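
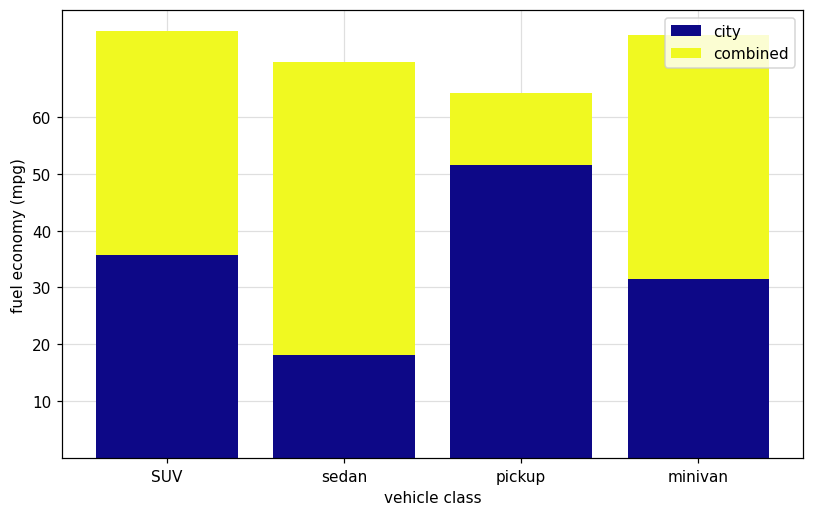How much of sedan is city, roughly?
city top ≈ 20, bottom ≈ 0; segment ≈ 20.

≈ 20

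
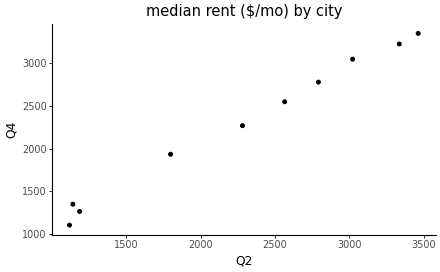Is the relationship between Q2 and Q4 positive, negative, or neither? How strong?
positive, strong

Points are positively correlated; strong (|r| ≈ 1.0).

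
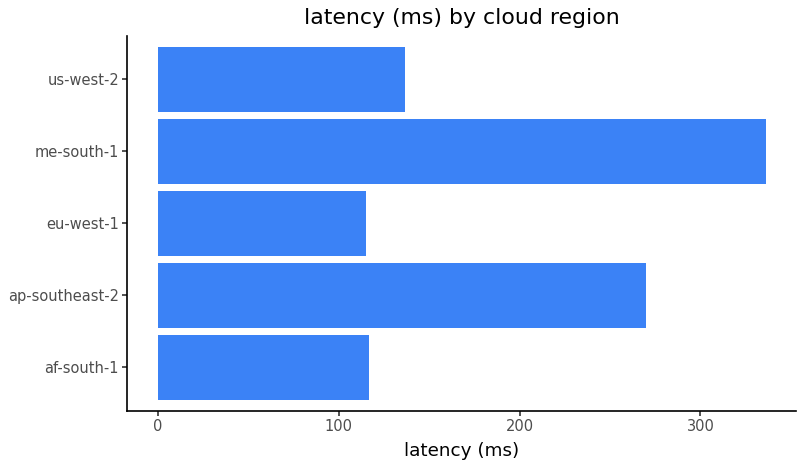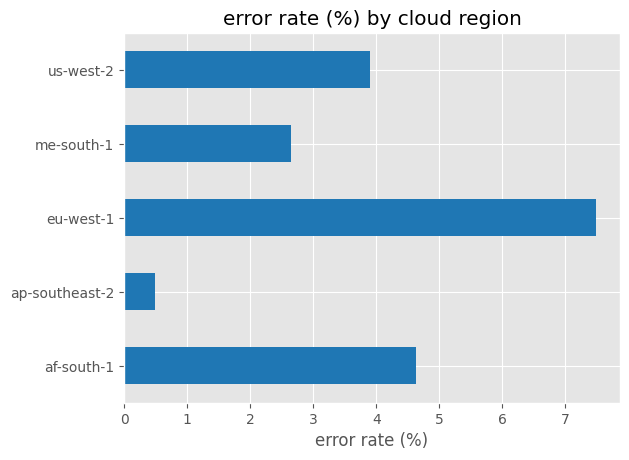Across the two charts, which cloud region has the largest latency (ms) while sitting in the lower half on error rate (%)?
Chart 2 median error rate (%) ≈ 4; below-median cloud regions: ap-southeast-2, me-south-1. Among those, me-south-1 has the highest latency (ms) (≈ 350).

me-south-1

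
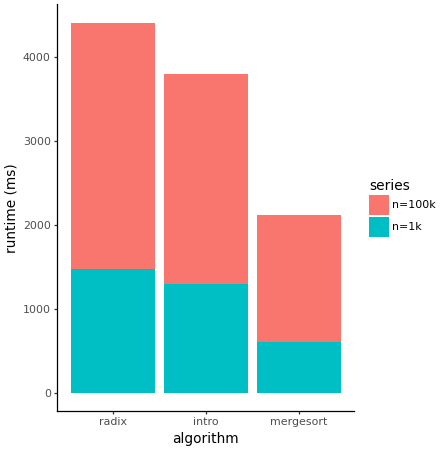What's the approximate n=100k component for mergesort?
≈ 1500

n=100k top ≈ 2000, bottom ≈ 500; segment ≈ 1500.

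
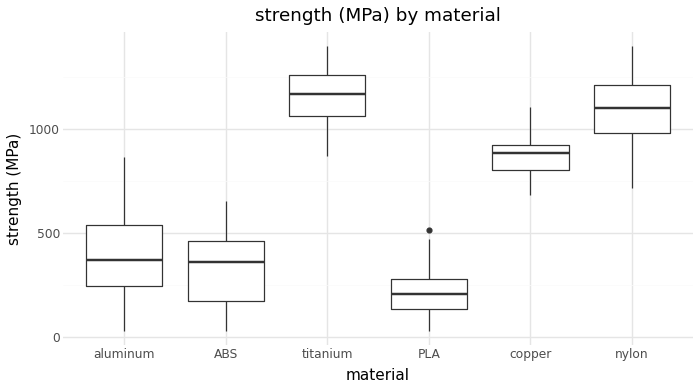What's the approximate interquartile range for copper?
Q3 ≈ 900, Q1 ≈ 800; IQR ≈ 100.

≈ 100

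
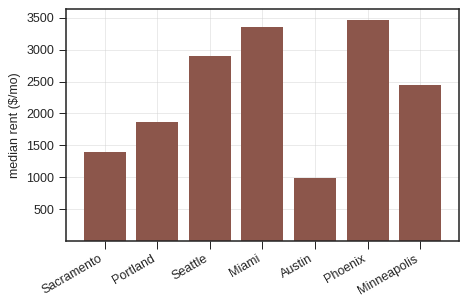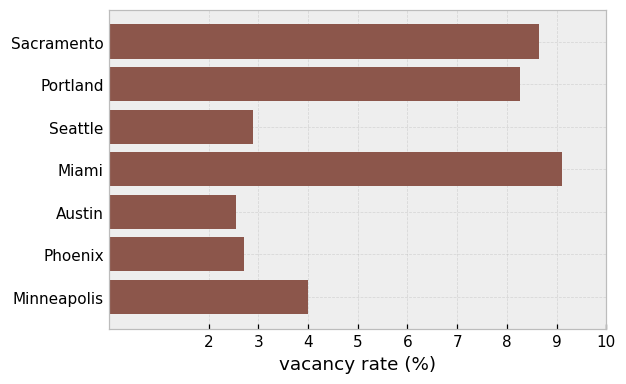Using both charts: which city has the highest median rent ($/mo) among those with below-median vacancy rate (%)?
Phoenix

Chart 2 median vacancy rate (%) ≈ 4; below-median cities: Seattle, Austin, Phoenix. Among those, Phoenix has the highest median rent ($/mo) (≈ 3500).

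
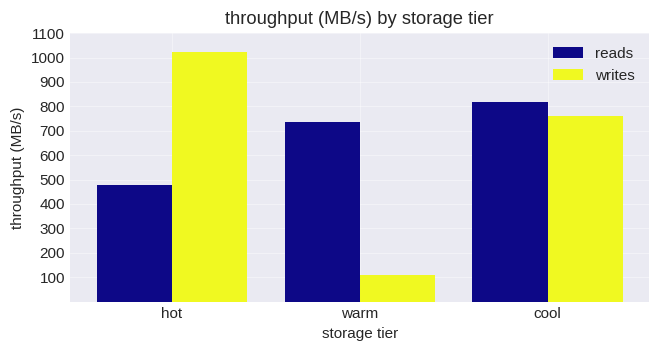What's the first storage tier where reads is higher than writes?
warm

hot: reads ≈ 500 vs writes ≈ 1000 (not yet); warm: reads ≈ 700 vs writes ≈ 100 (first crossover).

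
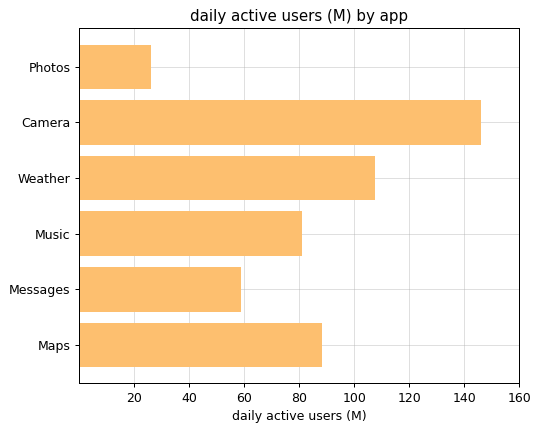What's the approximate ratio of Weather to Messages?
Weather ≈ 100, Messages ≈ 60; 100/60 ≈ 1.67.

≈ 1.67×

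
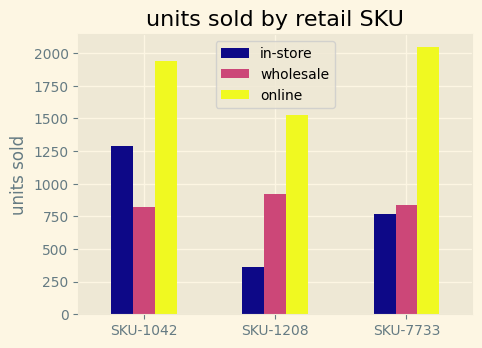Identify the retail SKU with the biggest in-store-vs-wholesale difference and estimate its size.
SKU-1208, ≈ 600

SKU-1208: in-store ≈ 400, wholesale ≈ 1000 → gap ≈ 600. Next-largest (SKU-1042) is only ≈ 400.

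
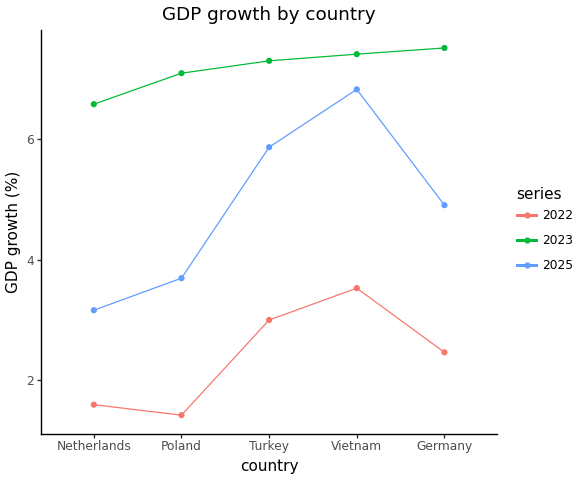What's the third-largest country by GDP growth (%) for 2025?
Germany

Top 4 for 2025: Vietnam ≈ 7, Turkey ≈ 6, Germany ≈ 5, Poland ≈ 4.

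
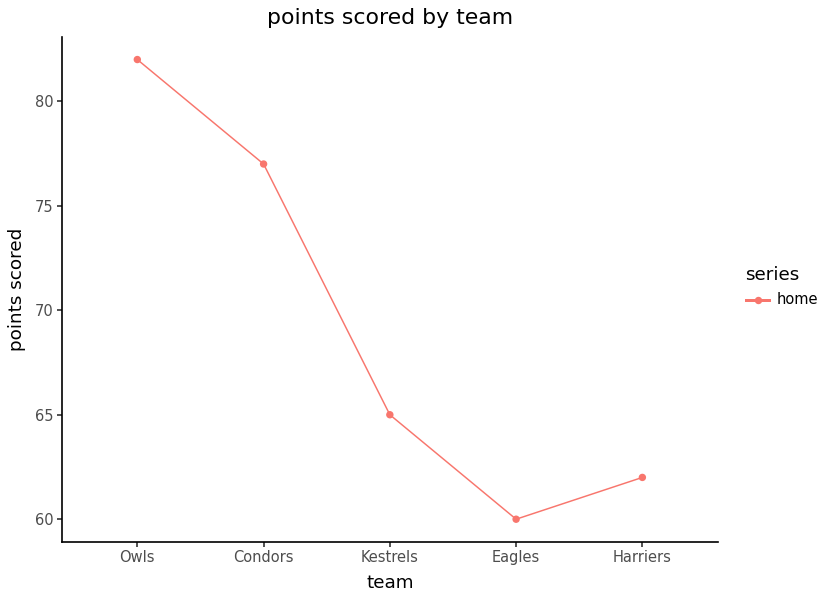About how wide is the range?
≈ 22

Max Owls ≈ 82, min Eagles ≈ 60; range ≈ 22.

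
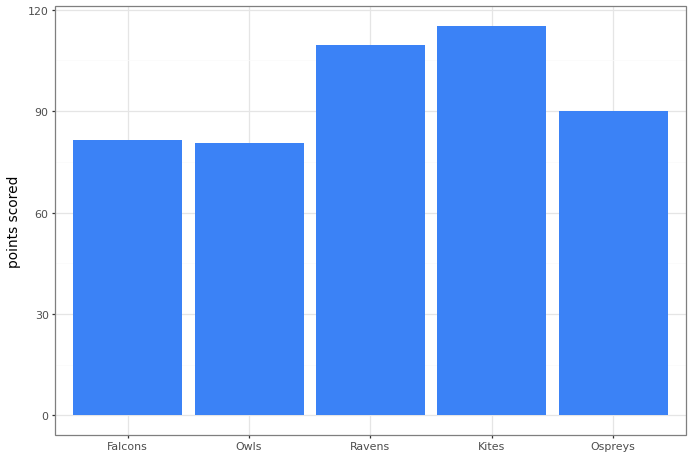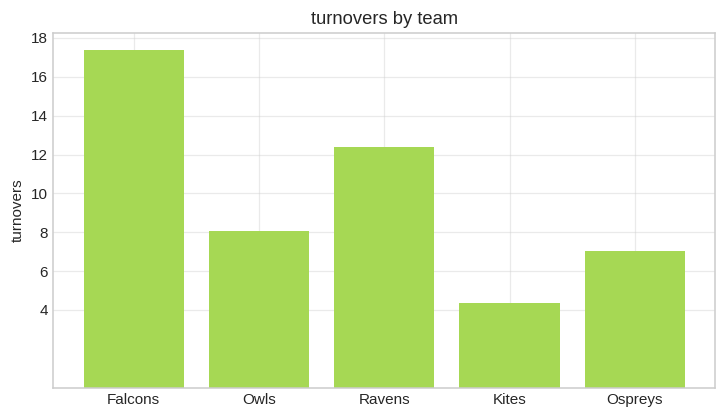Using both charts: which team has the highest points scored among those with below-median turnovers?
Kites

Chart 2 median turnovers ≈ 8; below-median teams: Kites, Ospreys. Among those, Kites has the highest points scored (≈ 120).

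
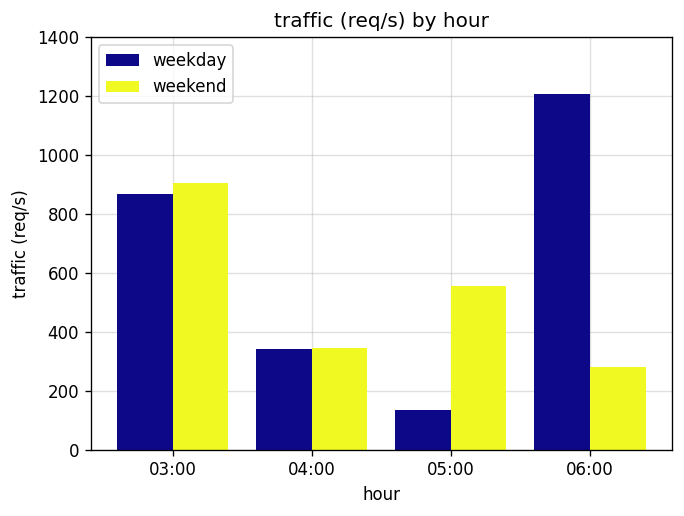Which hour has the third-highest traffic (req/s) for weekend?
04:00

Top 4 for weekend: 03:00 ≈ 1000, 05:00 ≈ 600, 04:00 ≈ 400, 06:00 ≈ 200.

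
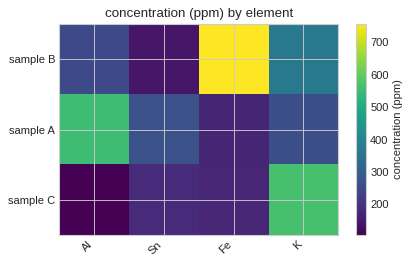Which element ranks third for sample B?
Al

Top 4 for sample B: Fe ≈ 800, K ≈ 400, Al ≈ 200, Sn ≈ 100.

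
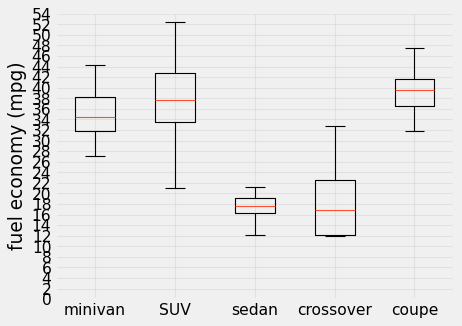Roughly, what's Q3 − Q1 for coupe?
≈ 6

Q3 ≈ 42, Q1 ≈ 36; IQR ≈ 6.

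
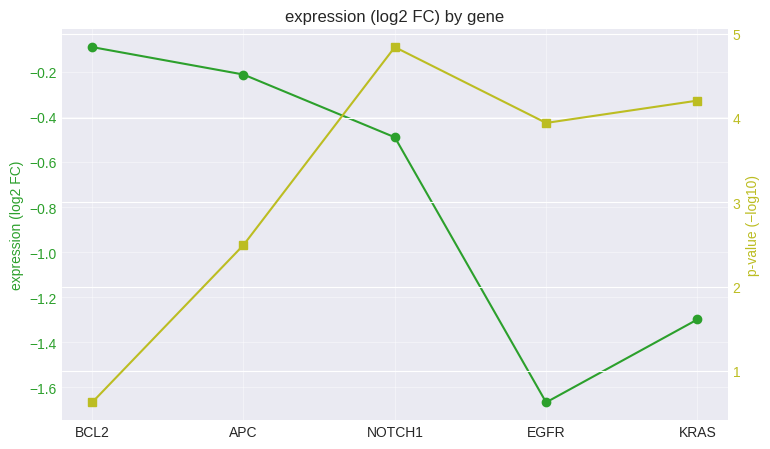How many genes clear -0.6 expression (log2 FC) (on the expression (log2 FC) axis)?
Above -0.6: BCL2, APC, NOTCH1.

3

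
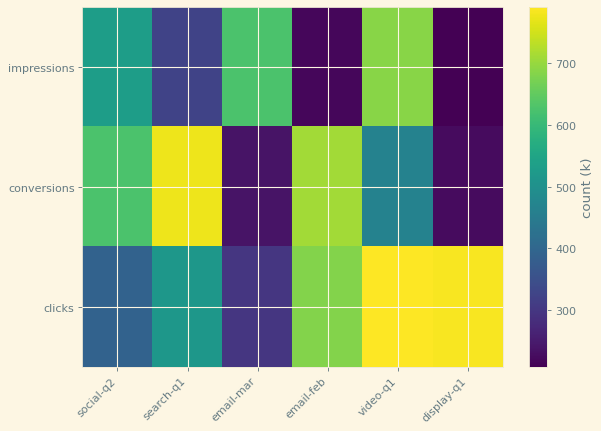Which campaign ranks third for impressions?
Top 4 for impressions: video-q1 ≈ 700, email-mar ≈ 650, social-q2 ≈ 550, search-q1 ≈ 350.

social-q2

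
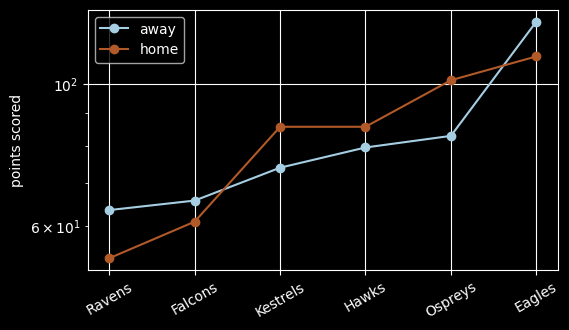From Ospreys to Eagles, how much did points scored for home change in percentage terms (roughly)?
≈ +10%

Ospreys ≈ 100, Eagles ≈ 110; (110 − 100) / 100 ≈ +10%.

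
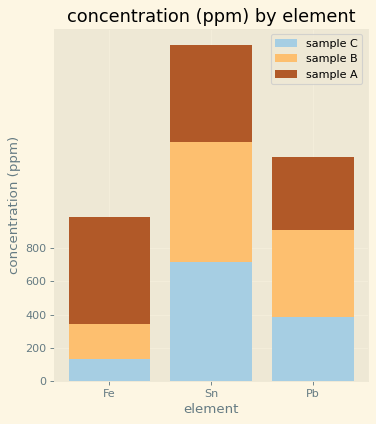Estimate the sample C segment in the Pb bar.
≈ 400

sample C top ≈ 400, bottom ≈ 0; segment ≈ 400.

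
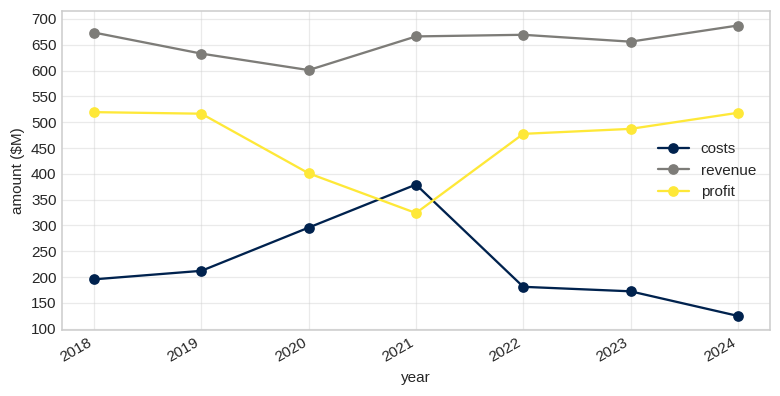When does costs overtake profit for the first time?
2021

2020: costs ≈ 300 vs profit ≈ 400 (not yet); 2021: costs ≈ 400 vs profit ≈ 300 (first crossover).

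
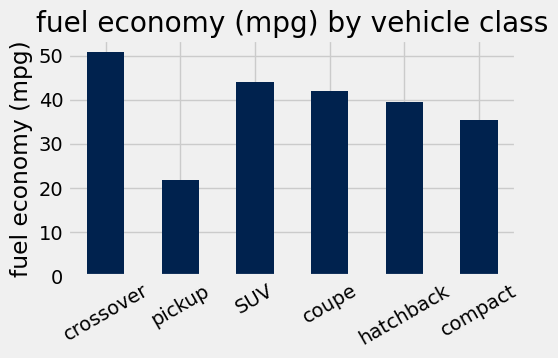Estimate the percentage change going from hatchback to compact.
≈ -12.5%

hatchback ≈ 40, compact ≈ 35; (35 − 40) / 40 ≈ -12.5%.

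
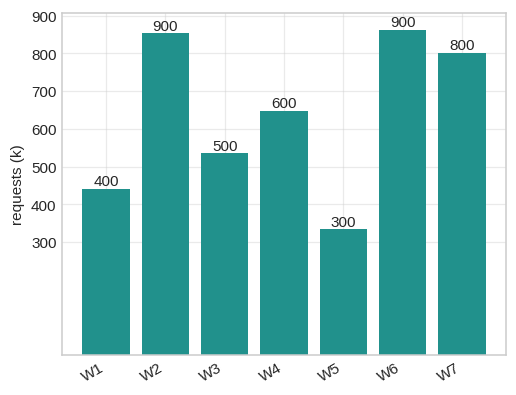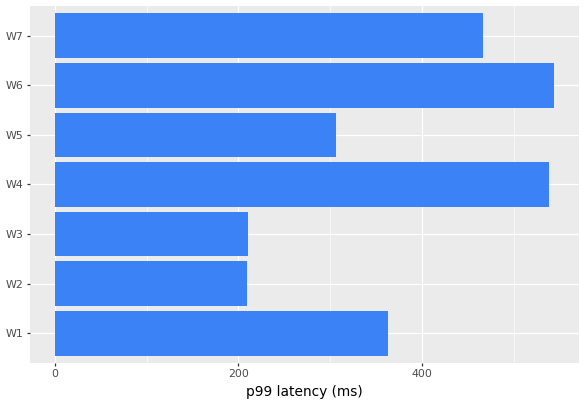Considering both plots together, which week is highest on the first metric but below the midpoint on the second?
Chart 2 median p99 latency (ms) ≈ 350; below-median weeks: W2, W3, W5. Among those, W2 has the highest requests (k) (≈ 900).

W2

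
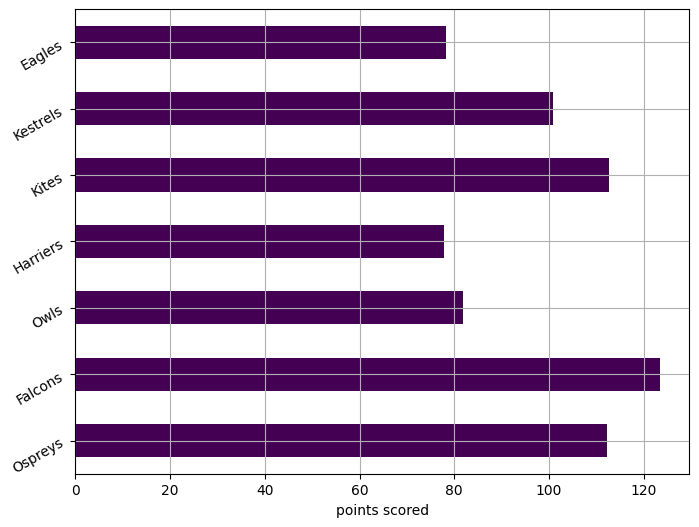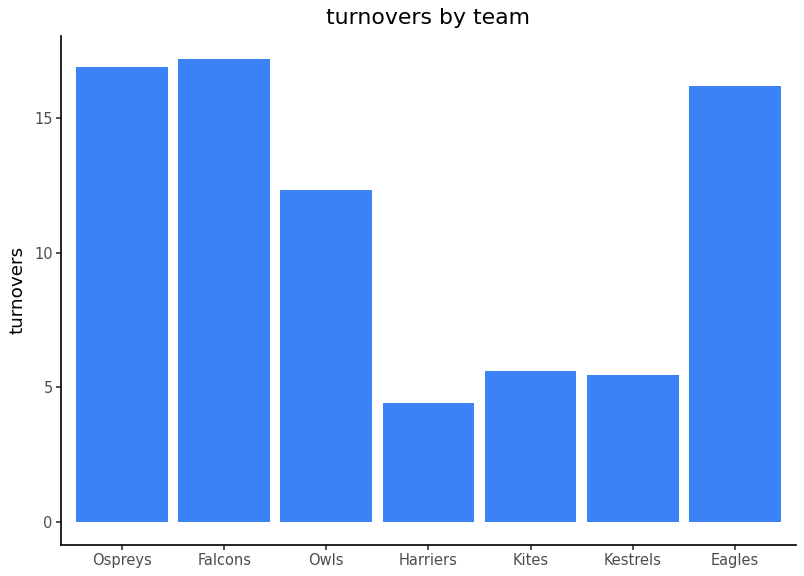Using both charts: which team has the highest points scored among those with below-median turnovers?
Kites

Chart 2 median turnovers ≈ 12; below-median teams: Harriers, Kites, Kestrels. Among those, Kites has the highest points scored (≈ 120).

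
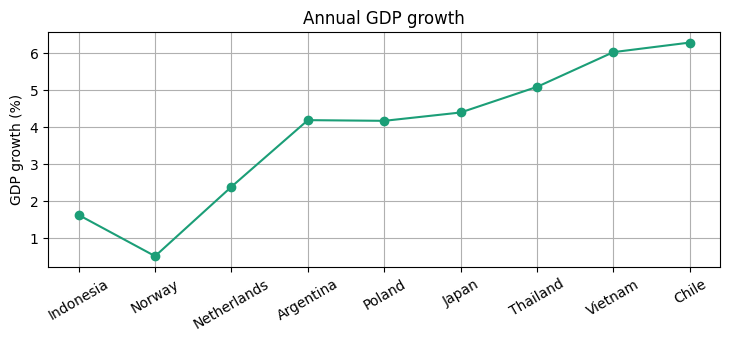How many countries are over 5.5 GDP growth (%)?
2

Above 5.5: Vietnam, Chile.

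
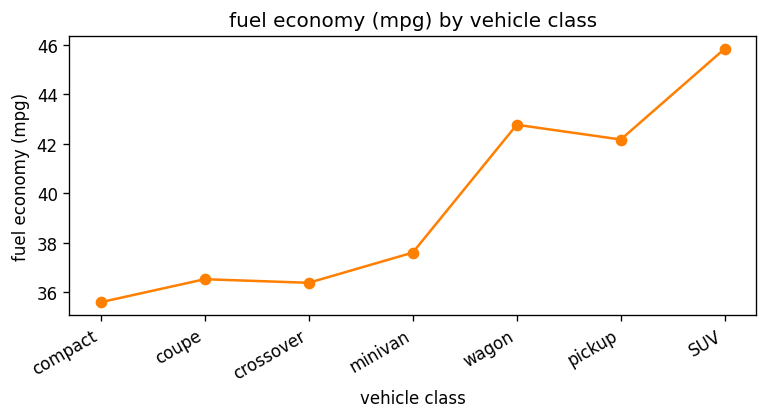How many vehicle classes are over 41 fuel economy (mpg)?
3

Above 41: wagon, pickup, SUV.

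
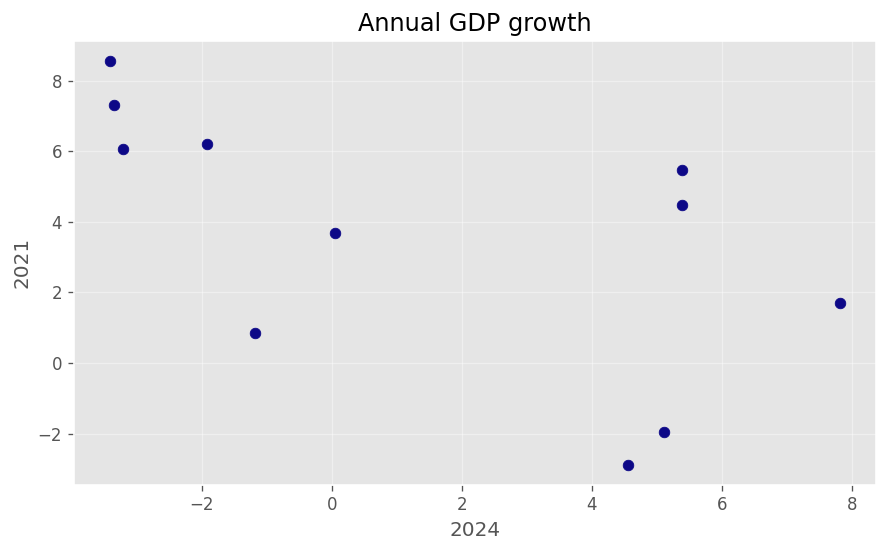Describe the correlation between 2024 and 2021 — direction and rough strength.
Points are negatively correlated; moderate (|r| ≈ 0.6).

negative, moderate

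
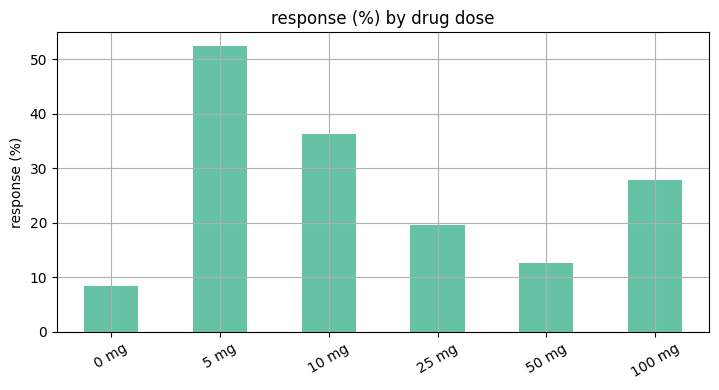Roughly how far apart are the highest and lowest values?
≈ 40

Max 5 mg ≈ 50, min 0 mg ≈ 10; range ≈ 40.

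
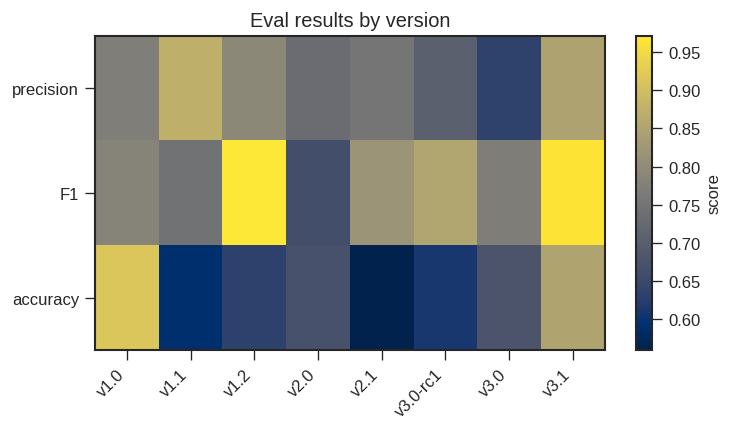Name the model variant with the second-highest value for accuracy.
v3.1

Top 3 for accuracy: v1.0 ≈ 0.90, v3.1 ≈ 0.85, v3.0 ≈ 0.70.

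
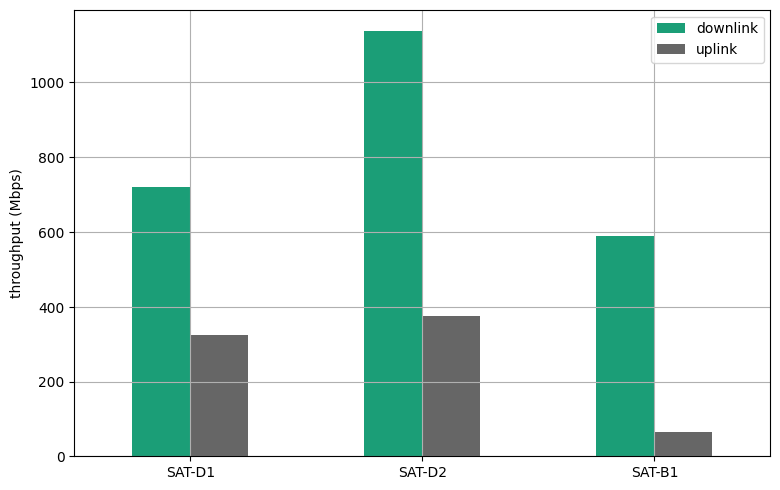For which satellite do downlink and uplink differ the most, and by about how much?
SAT-D2: downlink ≈ 1100, uplink ≈ 400 → gap ≈ 700. Next-largest (SAT-B1) is only ≈ 500.

SAT-D2, ≈ 700 Mbps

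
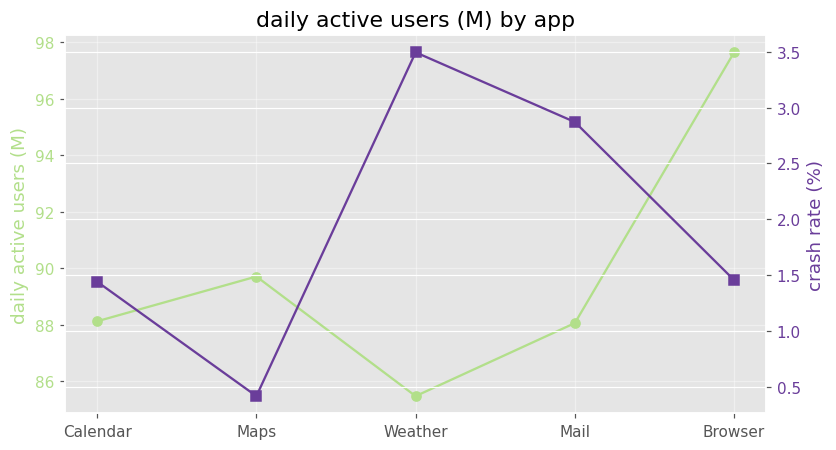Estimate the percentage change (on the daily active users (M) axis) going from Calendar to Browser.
Calendar ≈ 88, Browser ≈ 98; (98 − 88) / 88 ≈ +11.4%.

≈ +11.4%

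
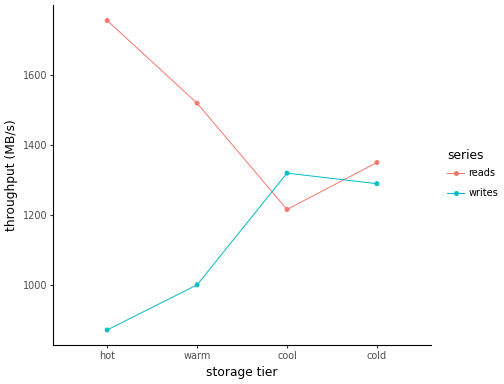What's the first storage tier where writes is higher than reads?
warm: writes ≈ 1000 vs reads ≈ 1500 (not yet); cool: writes ≈ 1300 vs reads ≈ 1200 (first crossover).

cool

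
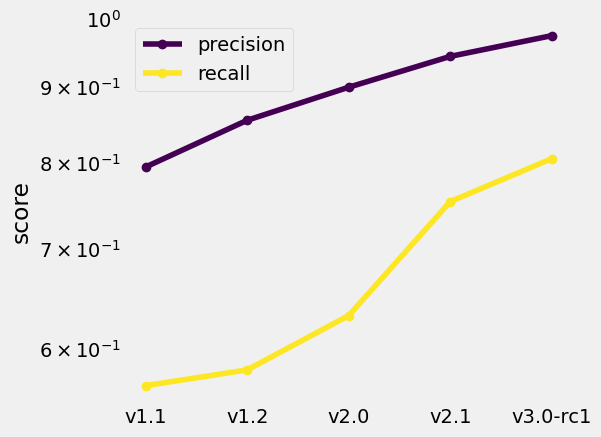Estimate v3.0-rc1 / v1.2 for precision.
v3.0-rc1 ≈ 0.95, v1.2 ≈ 0.85; 0.95/0.85 ≈ 1.12.

≈ 1.12×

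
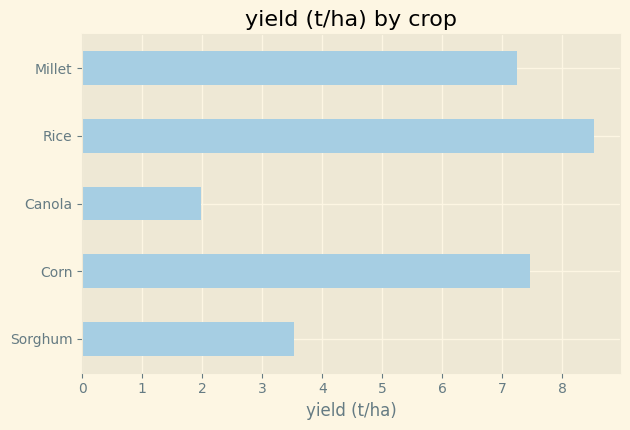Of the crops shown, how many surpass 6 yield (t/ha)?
Above 6: Corn, Rice, Millet.

3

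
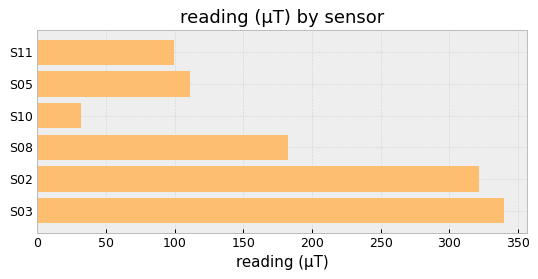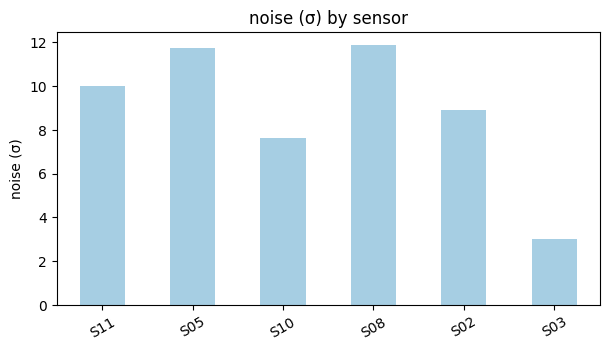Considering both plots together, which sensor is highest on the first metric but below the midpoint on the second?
Chart 2 median noise (σ) ≈ 10; below-median sensors: S10, S02, S03. Among those, S03 has the highest reading (µT) (≈ 350).

S03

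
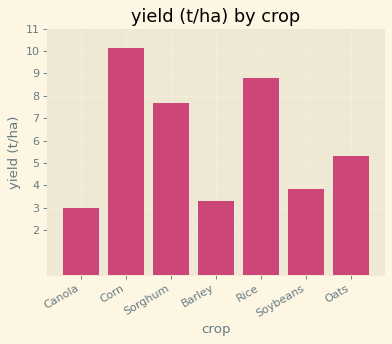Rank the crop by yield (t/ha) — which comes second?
Top 3: Corn ≈ 10, Rice ≈ 9, Sorghum ≈ 8.

Rice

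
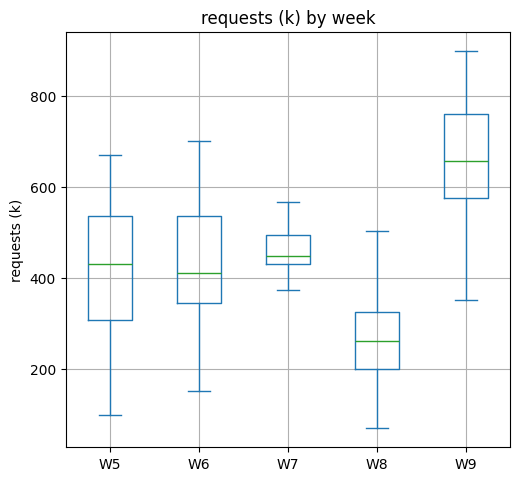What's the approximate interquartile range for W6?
Q3 ≈ 550, Q1 ≈ 350; IQR ≈ 200.

≈ 200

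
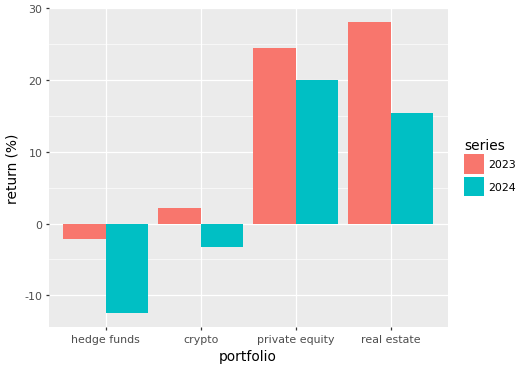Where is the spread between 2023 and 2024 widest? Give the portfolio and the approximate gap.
real estate: 2023 ≈ 30, 2024 ≈ 15 → gap ≈ 15. Next-largest (hedge funds) is only ≈ 10.

real estate, ≈ 15 %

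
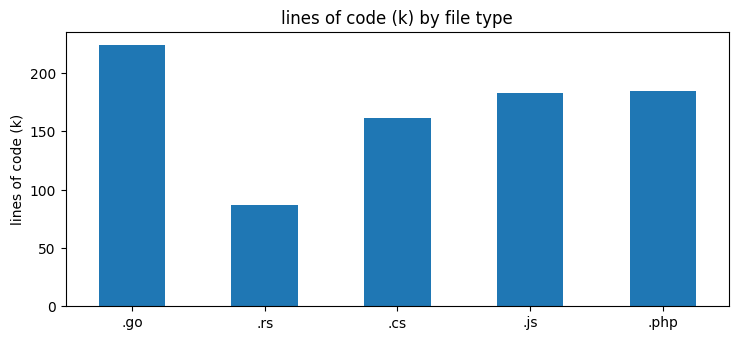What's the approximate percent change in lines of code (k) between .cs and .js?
.cs ≈ 160, .js ≈ 180; (180 − 160) / 160 ≈ +12.5%.

≈ +12.5%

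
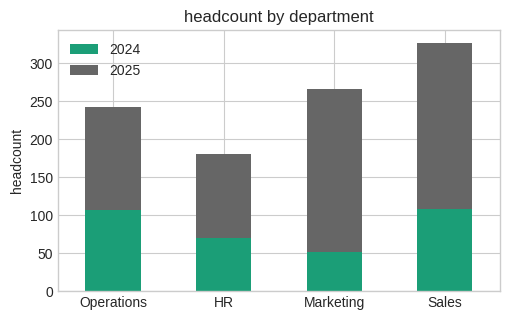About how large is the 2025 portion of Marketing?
2025 top ≈ 250, bottom ≈ 50; segment ≈ 200.

≈ 200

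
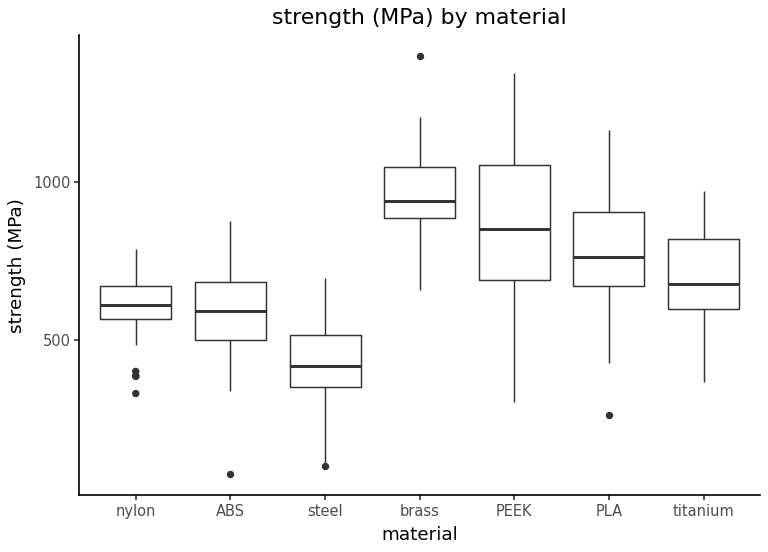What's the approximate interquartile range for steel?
≈ 150

Q3 ≈ 500, Q1 ≈ 350; IQR ≈ 150.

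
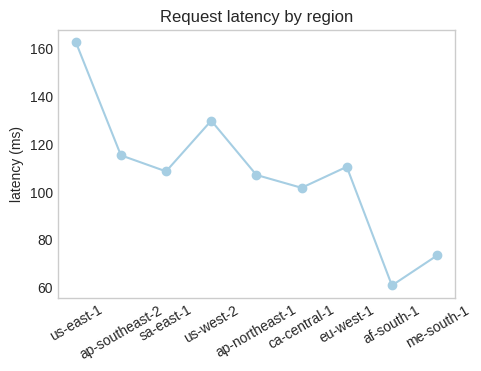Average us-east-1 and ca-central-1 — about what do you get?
≈ 130

(160 + 100) / 2 ≈ 130.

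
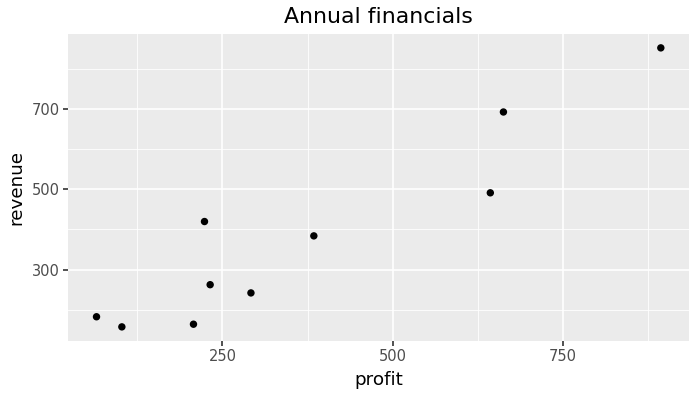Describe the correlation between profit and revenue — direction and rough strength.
Points are positively correlated; strong (|r| ≈ 0.9).

positive, strong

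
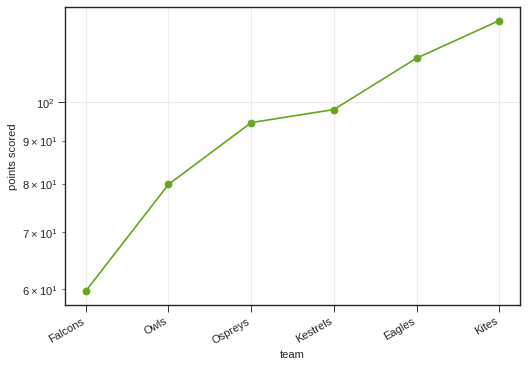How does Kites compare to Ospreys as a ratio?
≈ 1.33×

Kites ≈ 120, Ospreys ≈ 90; 120/90 ≈ 1.33.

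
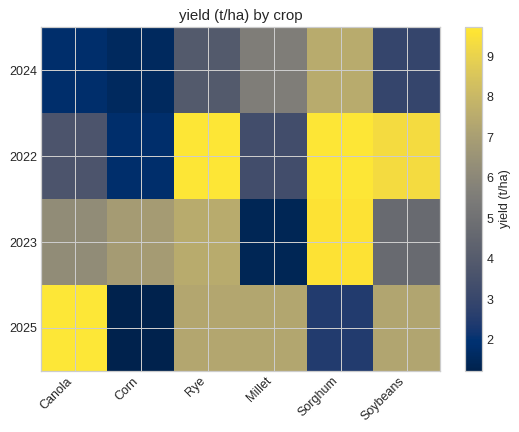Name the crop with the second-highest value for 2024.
Millet

Top 3 for 2024: Sorghum ≈ 8, Millet ≈ 6, Rye ≈ 4.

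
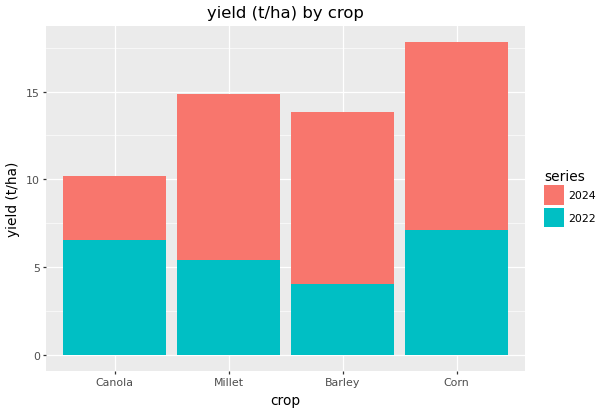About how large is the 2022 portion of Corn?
≈ 8

2022 top ≈ 8, bottom ≈ 0; segment ≈ 8.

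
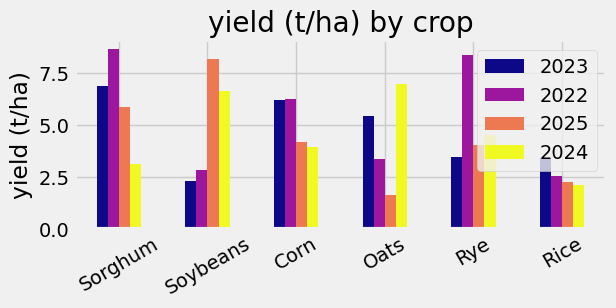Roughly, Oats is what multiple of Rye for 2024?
Oats ≈ 7, Rye ≈ 5; 7/5 ≈ 1.4.

≈ 1.4×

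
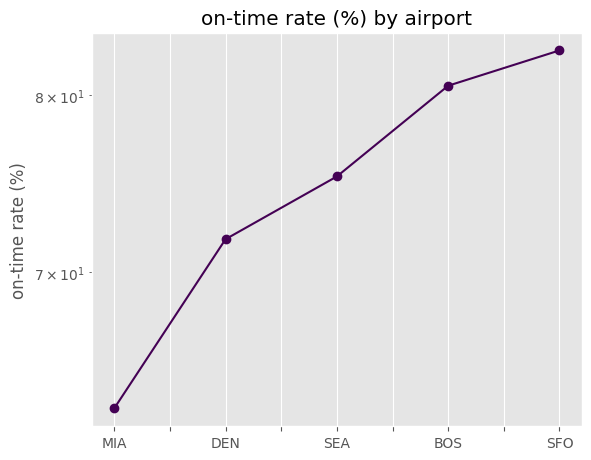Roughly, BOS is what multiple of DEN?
BOS ≈ 80, DEN ≈ 72; 80/72 ≈ 1.11.

≈ 1.11×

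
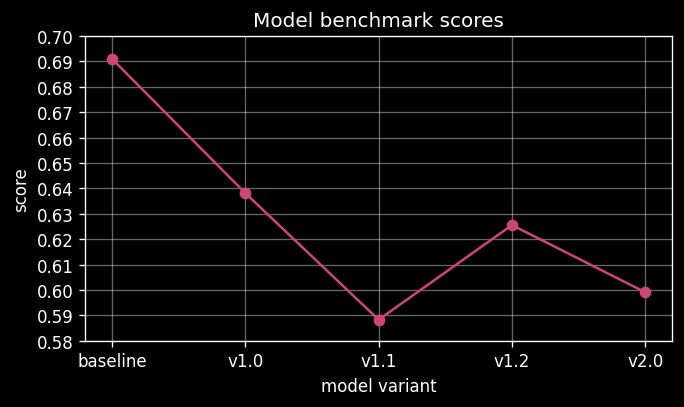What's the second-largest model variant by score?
Top 3: baseline ≈ 0.69, v1.0 ≈ 0.64, v1.2 ≈ 0.63.

v1.0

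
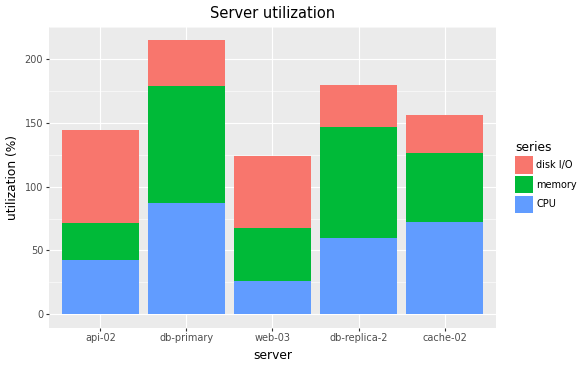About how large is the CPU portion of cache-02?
≈ 80

CPU top ≈ 80, bottom ≈ 0; segment ≈ 80.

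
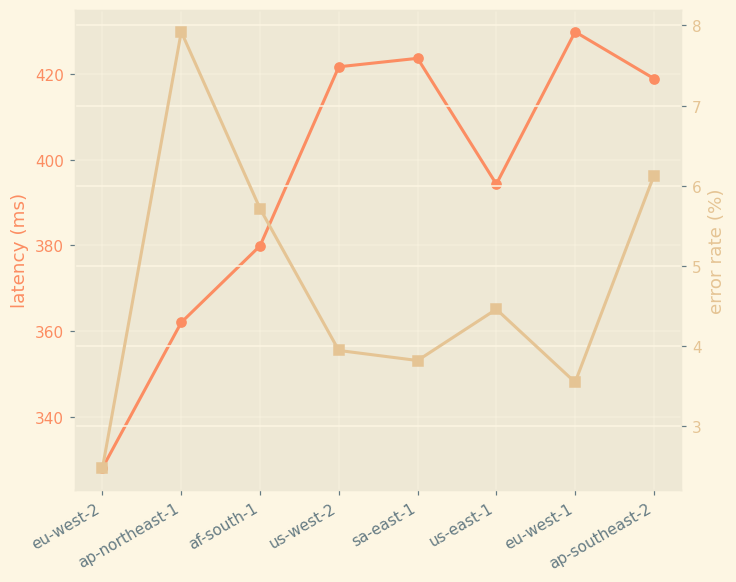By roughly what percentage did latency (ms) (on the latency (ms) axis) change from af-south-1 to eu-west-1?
≈ +13.2%

af-south-1 ≈ 380, eu-west-1 ≈ 430; (430 − 380) / 380 ≈ +13.2%.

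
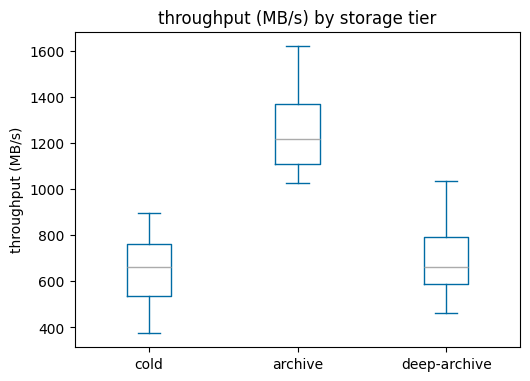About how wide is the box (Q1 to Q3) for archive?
≈ 250

Q3 ≈ 1350, Q1 ≈ 1100; IQR ≈ 250.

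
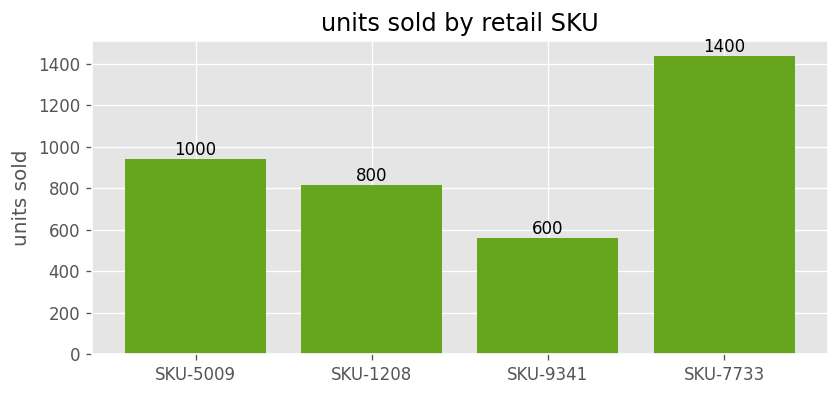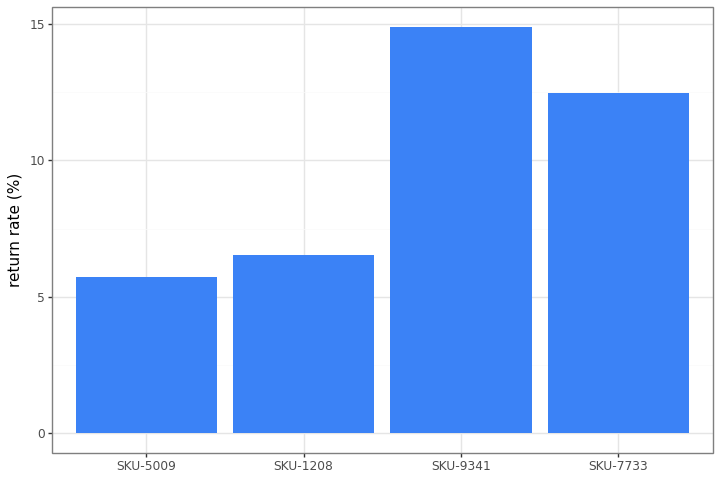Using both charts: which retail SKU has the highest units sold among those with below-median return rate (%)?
SKU-5009

Chart 2 median return rate (%) ≈ 10; below-median retail SKUs: SKU-5009, SKU-1208. Among those, SKU-5009 has the highest units sold (≈ 1000).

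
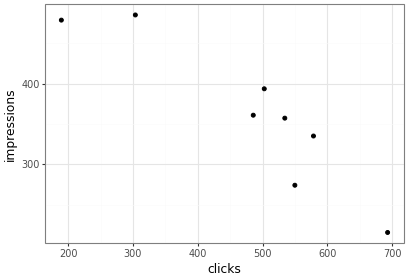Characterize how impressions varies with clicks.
negative, strong

Points are negatively correlated; strong (|r| ≈ 0.9).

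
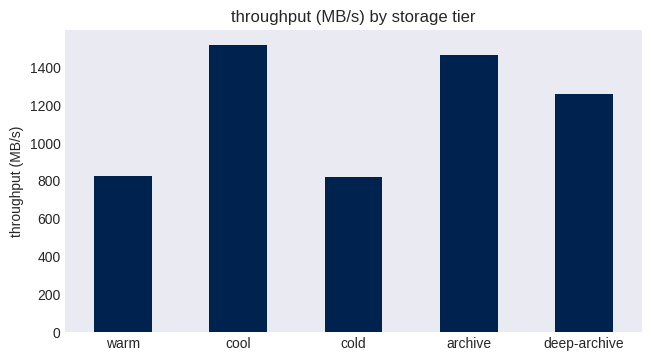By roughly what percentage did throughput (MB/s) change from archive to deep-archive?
≈ -14.3%

archive ≈ 1400, deep-archive ≈ 1200; (1200 − 1400) / 1400 ≈ -14.3%.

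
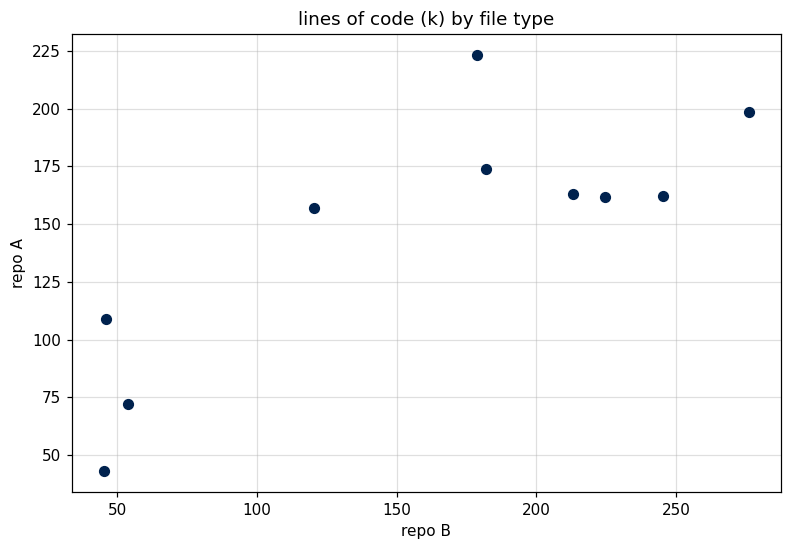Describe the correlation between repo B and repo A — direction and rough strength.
Points are positively correlated; strong (|r| ≈ 0.8).

positive, strong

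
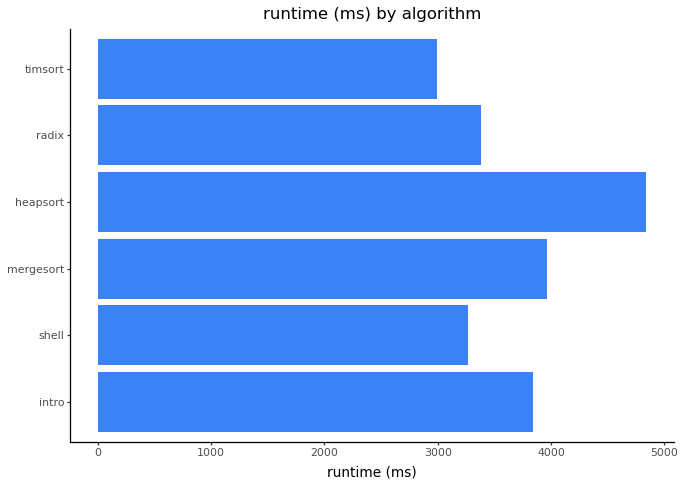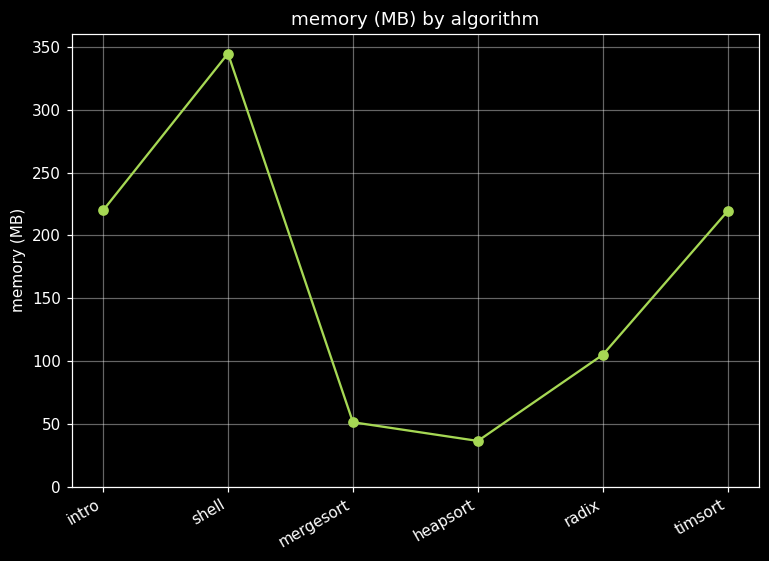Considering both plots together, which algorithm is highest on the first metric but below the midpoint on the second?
heapsort

Chart 2 median memory (MB) ≈ 150; below-median algorithms: mergesort, heapsort, radix. Among those, heapsort has the highest runtime (ms) (≈ 5000).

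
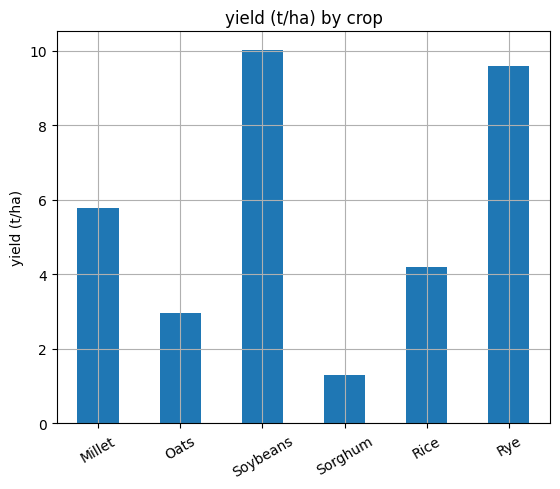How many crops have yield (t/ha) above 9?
Above 9: Soybeans, Rye.

2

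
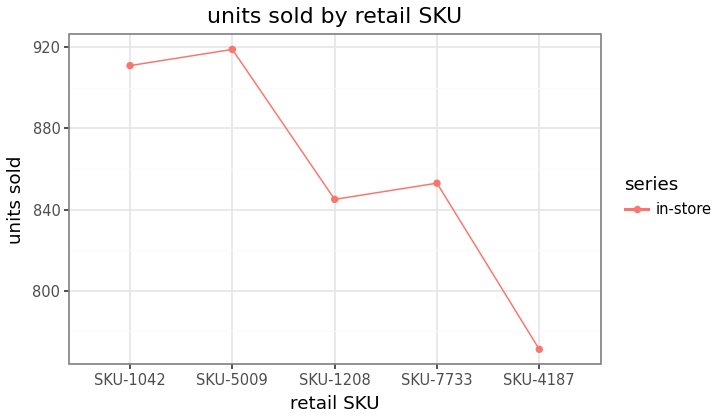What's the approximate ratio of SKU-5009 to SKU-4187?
SKU-5009 ≈ 920, SKU-4187 ≈ 780; 920/780 ≈ 1.18.

≈ 1.18×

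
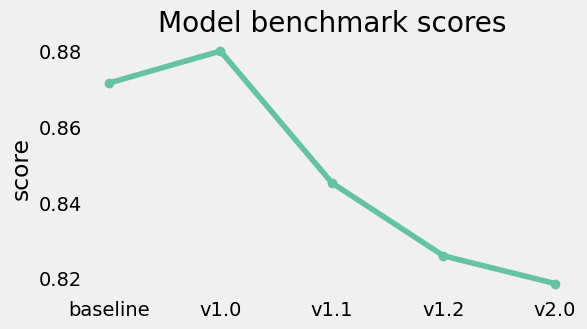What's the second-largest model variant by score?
Top 3: v1.0 ≈ 0.88, baseline ≈ 0.87, v1.1 ≈ 0.85.

baseline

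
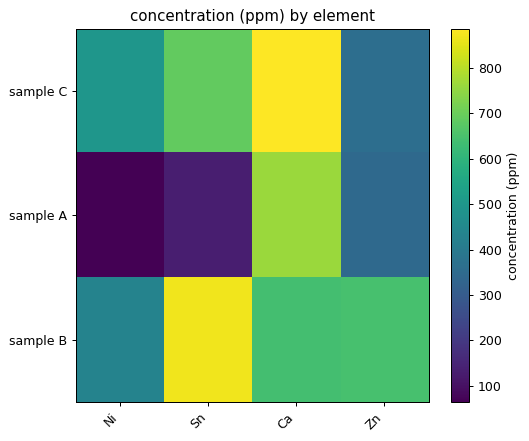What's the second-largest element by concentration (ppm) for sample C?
Sn

Top 3 for sample C: Ca ≈ 900, Sn ≈ 700, Ni ≈ 500.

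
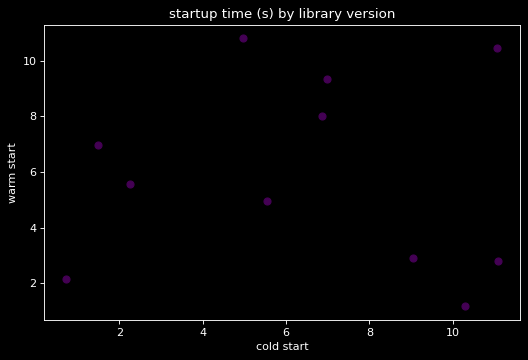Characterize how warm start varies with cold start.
no clear correlation

Points are roughly uncorrelated; weak (|r| ≈ 0.0).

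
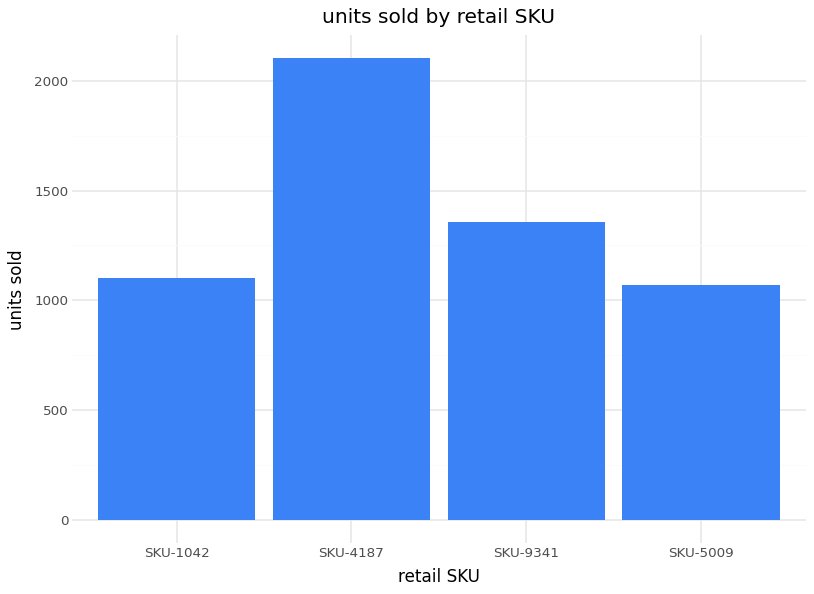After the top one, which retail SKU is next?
Top 3: SKU-4187 ≈ 2200, SKU-9341 ≈ 1400, SKU-1042 ≈ 1200.

SKU-9341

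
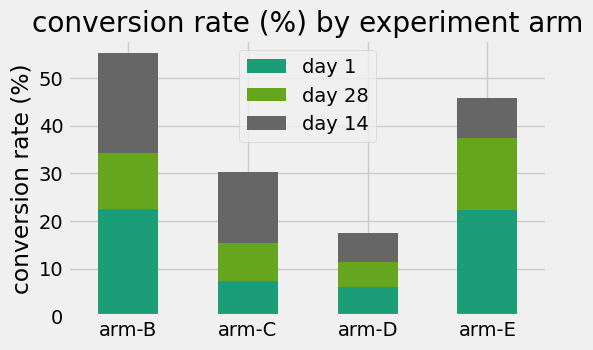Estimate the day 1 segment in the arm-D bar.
day 1 top ≈ 5, bottom ≈ 0; segment ≈ 5.

≈ 5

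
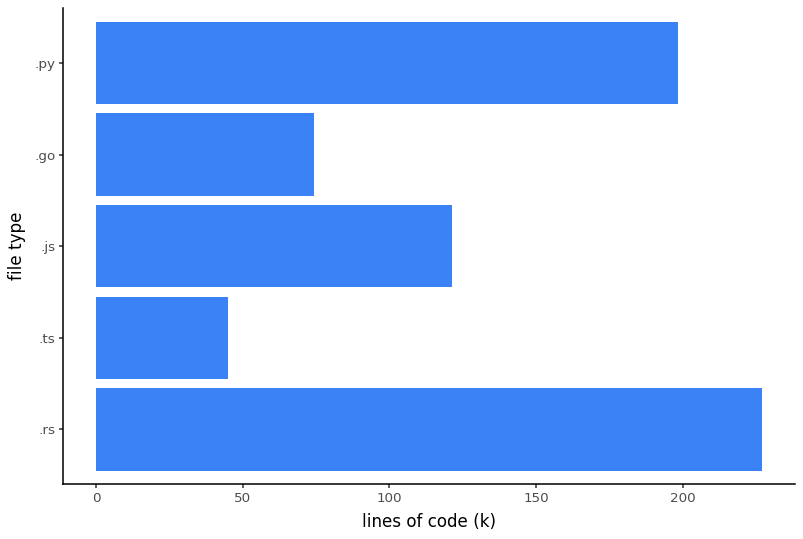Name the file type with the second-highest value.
.py

Top 3: .rs ≈ 220, .py ≈ 200, .js ≈ 120.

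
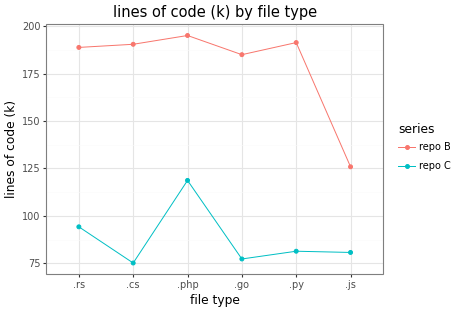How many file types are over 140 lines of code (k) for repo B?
5

Above 140: .rs, .cs, .php, .go, .py.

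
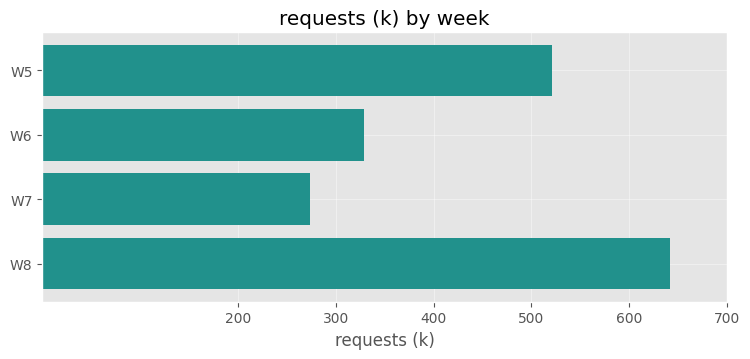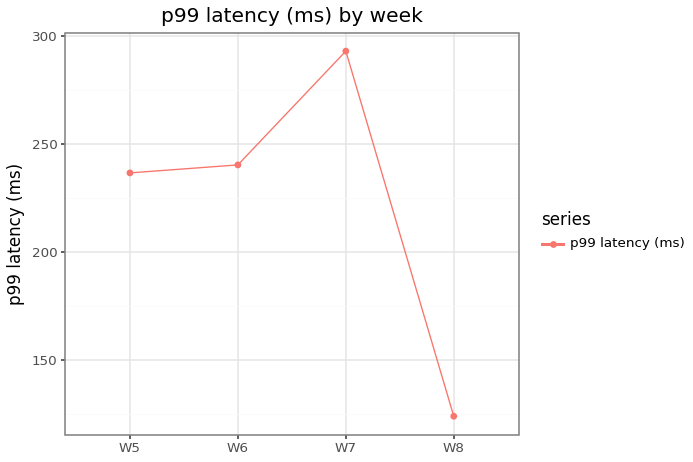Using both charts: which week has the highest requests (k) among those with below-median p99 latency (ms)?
W8

Chart 2 median p99 latency (ms) ≈ 250; below-median weeks: W5, W8. Among those, W8 has the highest requests (k) (≈ 600).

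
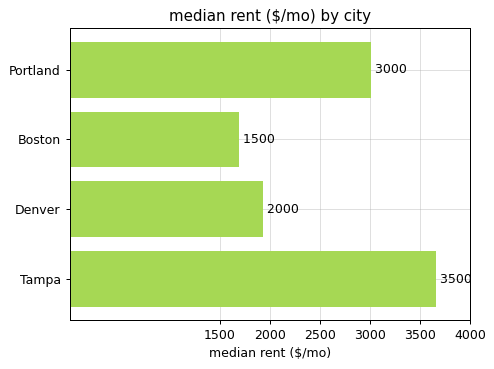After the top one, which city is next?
Portland

Top 3: Tampa ≈ 3500, Portland ≈ 3000, Denver ≈ 2000.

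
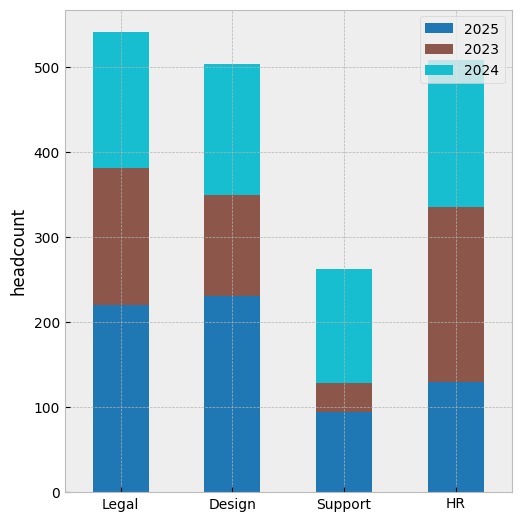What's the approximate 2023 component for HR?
2023 top ≈ 350, bottom ≈ 150; segment ≈ 200.

≈ 200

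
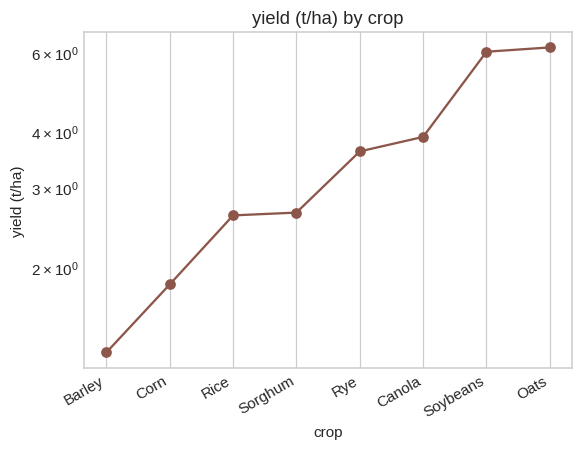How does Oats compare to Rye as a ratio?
≈ 1.71×

Oats ≈ 6.0, Rye ≈ 3.5; 6.0/3.5 ≈ 1.71.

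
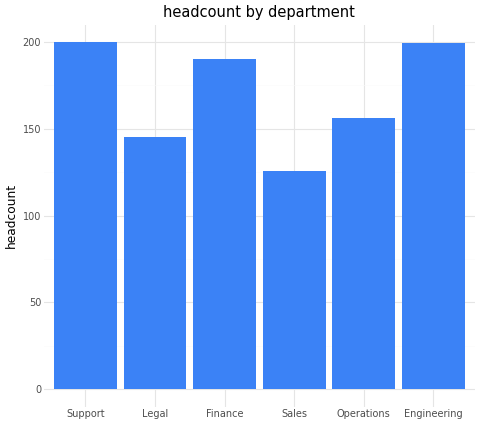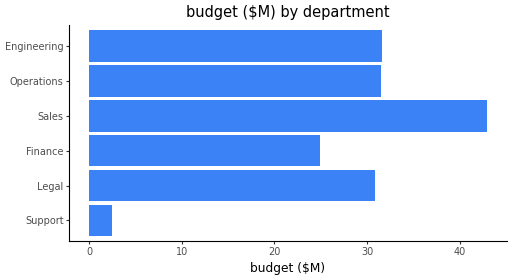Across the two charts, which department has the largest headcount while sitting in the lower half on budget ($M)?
Chart 2 median budget ($M) ≈ 30; below-median departments: Support, Legal, Finance. Among those, Support has the highest headcount (≈ 200).

Support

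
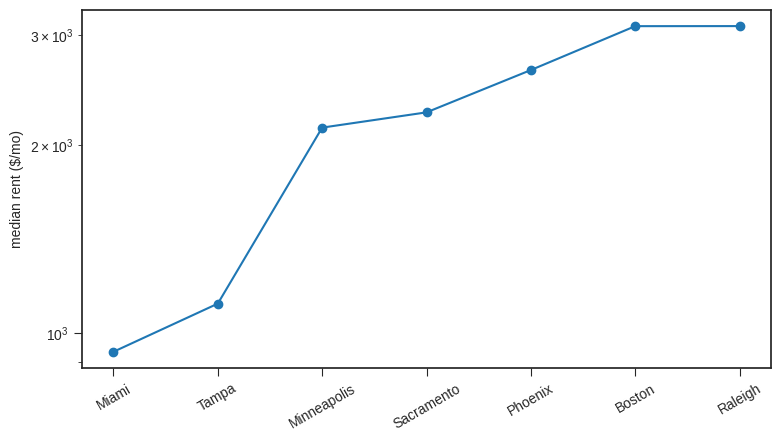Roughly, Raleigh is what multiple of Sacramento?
Raleigh ≈ 3000, Sacramento ≈ 2200; 3000/2200 ≈ 1.36.

≈ 1.36×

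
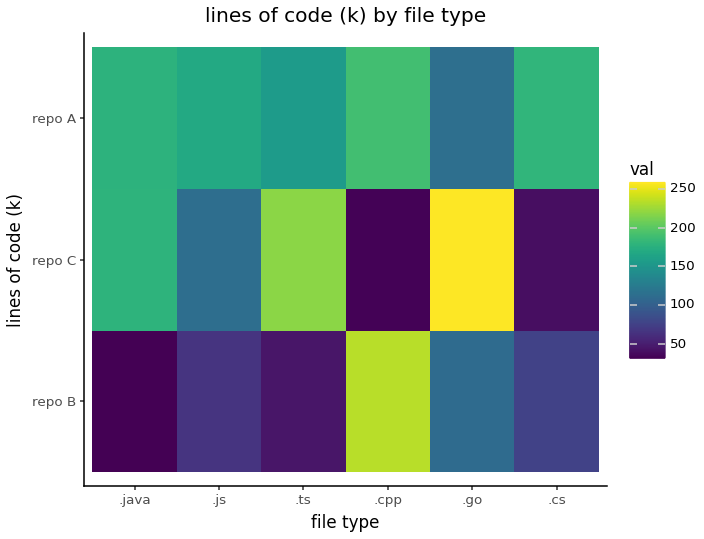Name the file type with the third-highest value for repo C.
Top 4 for repo C: .go ≈ 260, .ts ≈ 220, .java ≈ 180, .js ≈ 120.

.java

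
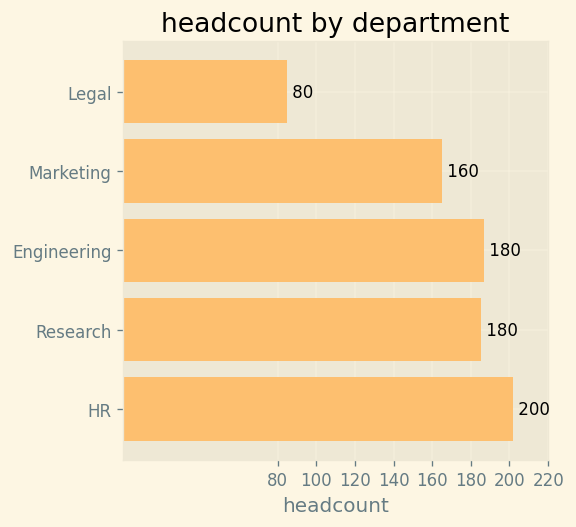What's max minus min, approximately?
≈ 120

Max HR ≈ 200, min Legal ≈ 80; range ≈ 120.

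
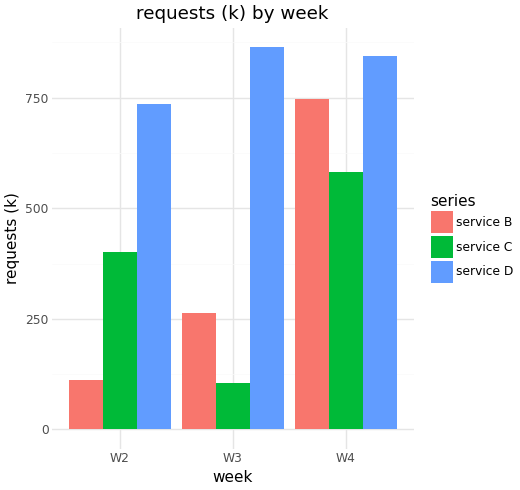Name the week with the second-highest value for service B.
Top 3 for service B: W4 ≈ 700, W3 ≈ 300, W2 ≈ 100.

W3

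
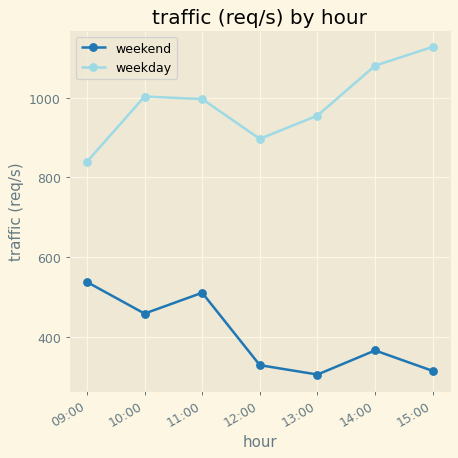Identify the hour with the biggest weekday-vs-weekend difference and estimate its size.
15:00, ≈ 800 req/s

15:00: weekday ≈ 1100, weekend ≈ 300 → gap ≈ 800. Next-largest (14:00) is only ≈ 700.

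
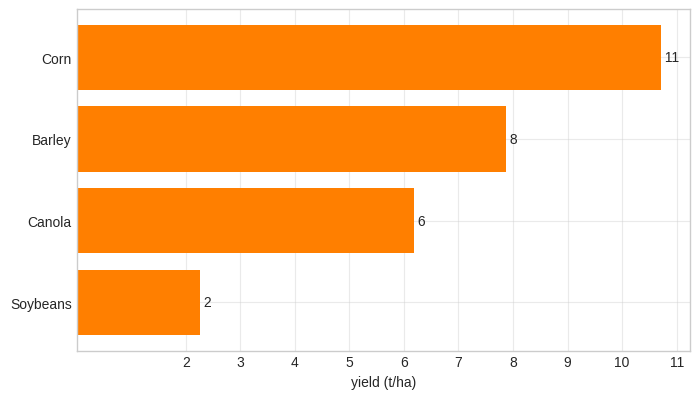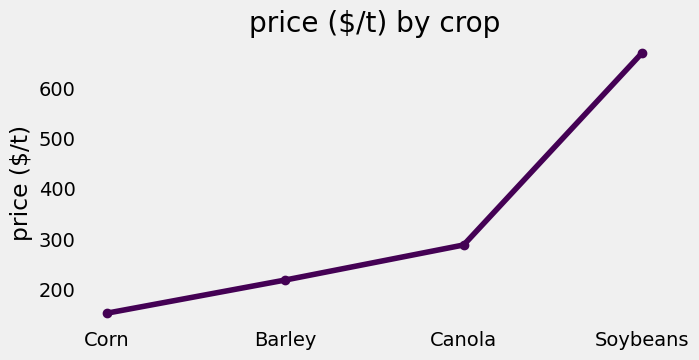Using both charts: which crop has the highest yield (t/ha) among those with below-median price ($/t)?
Corn

Chart 2 median price ($/t) ≈ 300; below-median crops: Corn, Barley. Among those, Corn has the highest yield (t/ha) (≈ 11).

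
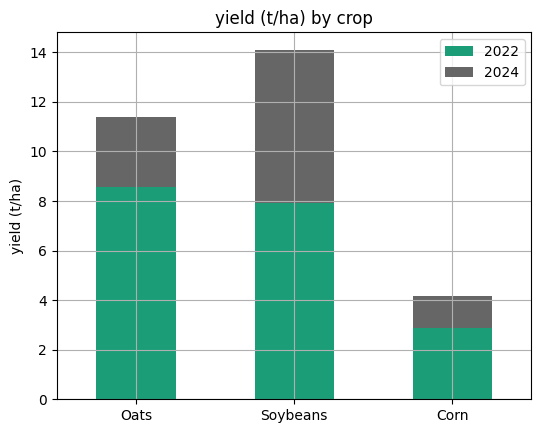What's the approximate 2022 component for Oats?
2022 top ≈ 8, bottom ≈ 0; segment ≈ 8.

≈ 8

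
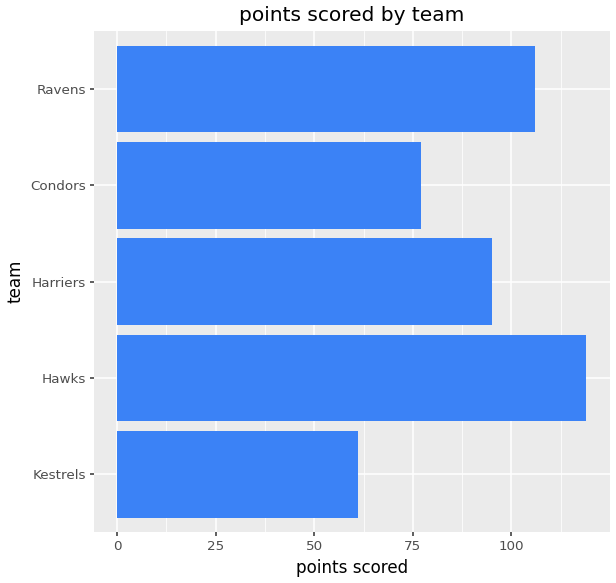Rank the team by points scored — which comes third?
Top 4: Hawks ≈ 120, Ravens ≈ 110, Harriers ≈ 100, Condors ≈ 80.

Harriers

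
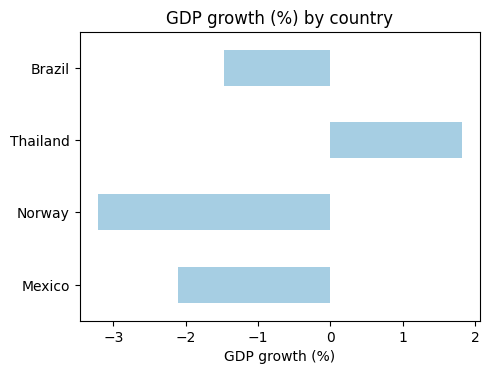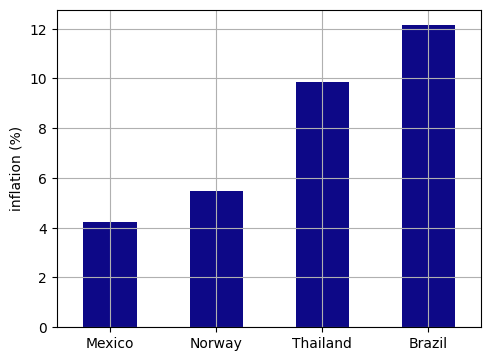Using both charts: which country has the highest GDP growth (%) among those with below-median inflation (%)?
Mexico

Chart 2 median inflation (%) ≈ 8; below-median countries: Mexico, Norway. Among those, Mexico has the highest GDP growth (%) (≈ -2.2).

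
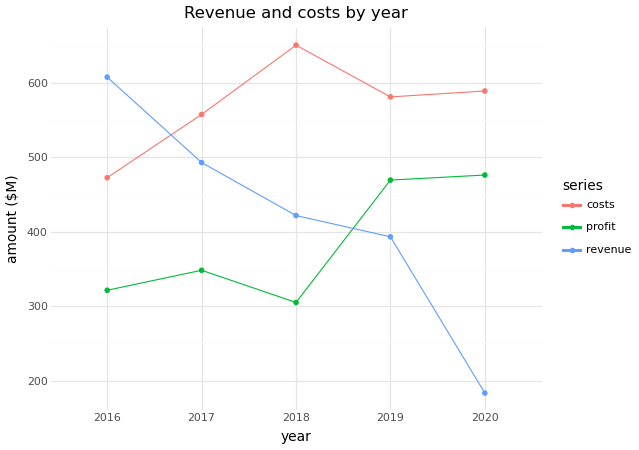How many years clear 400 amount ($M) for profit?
2

Above 400: 2019, 2020.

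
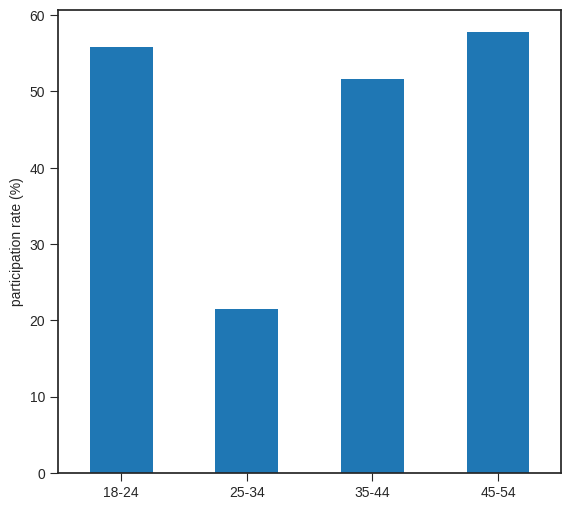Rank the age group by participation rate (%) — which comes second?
Top 3: 45-54 ≈ 60, 18-24 ≈ 55, 35-44 ≈ 50.

18-24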